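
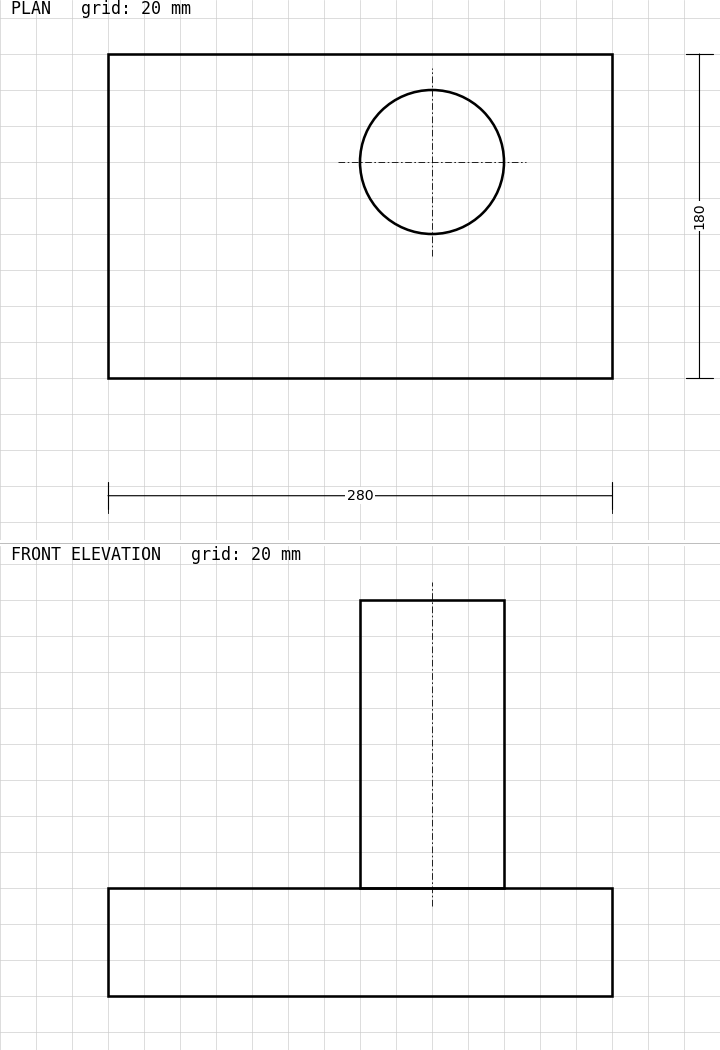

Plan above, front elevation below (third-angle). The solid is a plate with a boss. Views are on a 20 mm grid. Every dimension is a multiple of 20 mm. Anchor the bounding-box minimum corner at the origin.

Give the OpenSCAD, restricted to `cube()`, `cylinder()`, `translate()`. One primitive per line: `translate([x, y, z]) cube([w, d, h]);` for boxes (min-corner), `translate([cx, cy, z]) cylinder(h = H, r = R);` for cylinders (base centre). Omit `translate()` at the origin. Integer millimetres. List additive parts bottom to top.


cube([280, 180, 60]);
translate([180, 120, 60]) cylinder(h = 160, r = 40);


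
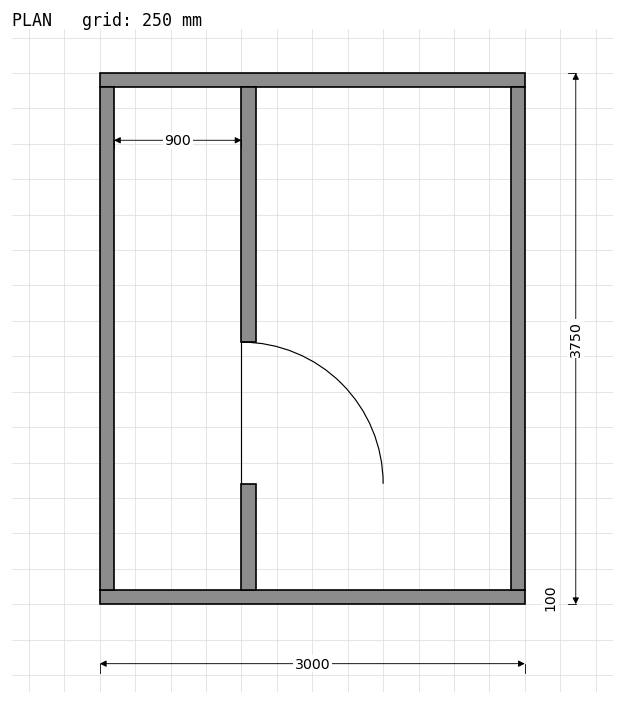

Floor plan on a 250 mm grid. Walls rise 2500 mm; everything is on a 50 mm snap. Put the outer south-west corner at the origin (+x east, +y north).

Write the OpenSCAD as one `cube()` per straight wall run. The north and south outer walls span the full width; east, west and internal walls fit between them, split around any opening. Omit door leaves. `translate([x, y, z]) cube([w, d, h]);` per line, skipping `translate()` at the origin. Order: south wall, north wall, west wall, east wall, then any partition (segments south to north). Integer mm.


cube([3000, 100, 2500]);
translate([0, 3650, 0]) cube([3000, 100, 2500]);
translate([0, 100, 0]) cube([100, 3550, 2500]);
translate([2900, 100, 0]) cube([100, 3550, 2500]);
translate([1000, 100, 0]) cube([100, 750, 2500]);
translate([1000, 1850, 0]) cube([100, 1800, 2500]);


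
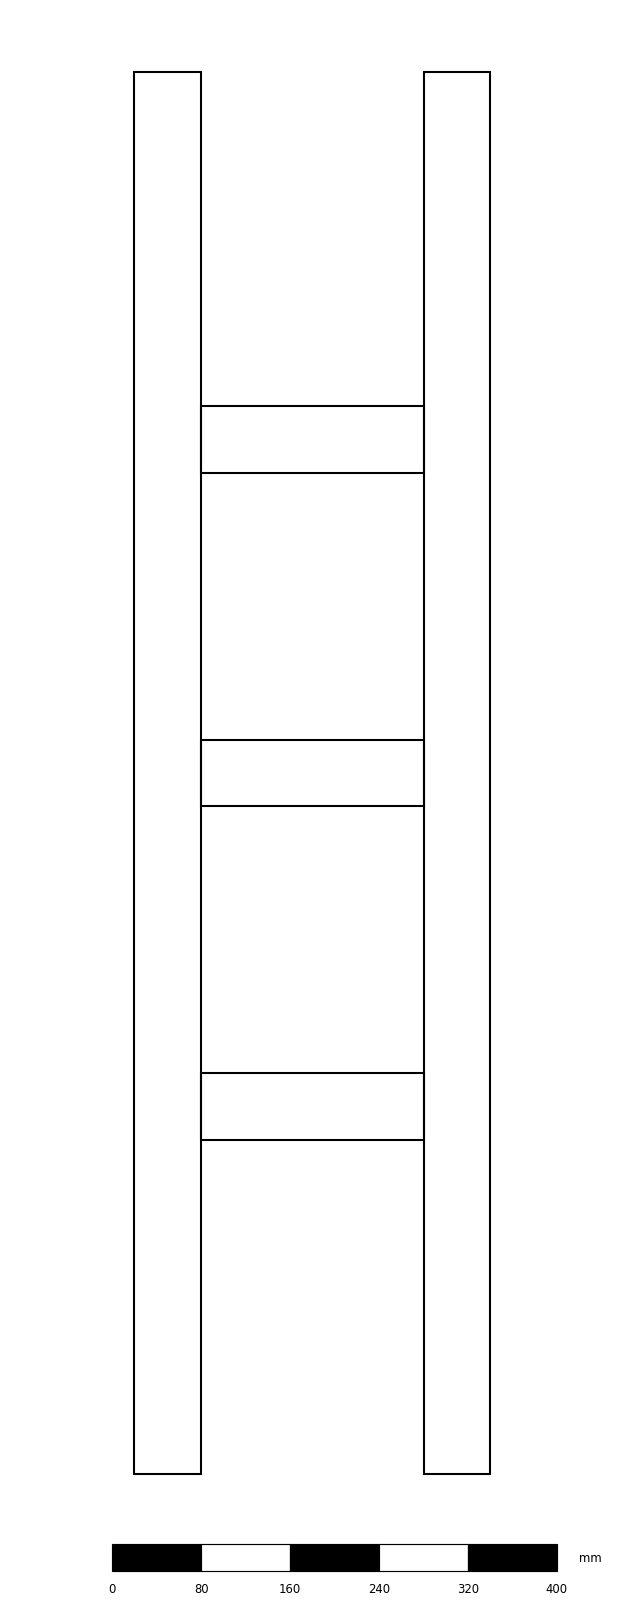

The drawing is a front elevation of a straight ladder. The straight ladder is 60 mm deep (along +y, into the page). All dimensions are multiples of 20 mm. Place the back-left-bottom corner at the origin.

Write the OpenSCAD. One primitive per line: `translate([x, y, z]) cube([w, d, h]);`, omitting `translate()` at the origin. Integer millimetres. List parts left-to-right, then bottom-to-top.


cube([60, 60, 1260]);
translate([60, 0, 300]) cube([200, 60, 60]);
translate([60, 0, 600]) cube([200, 60, 60]);
translate([60, 0, 900]) cube([200, 60, 60]);
translate([260, 0, 0]) cube([60, 60, 1260]);


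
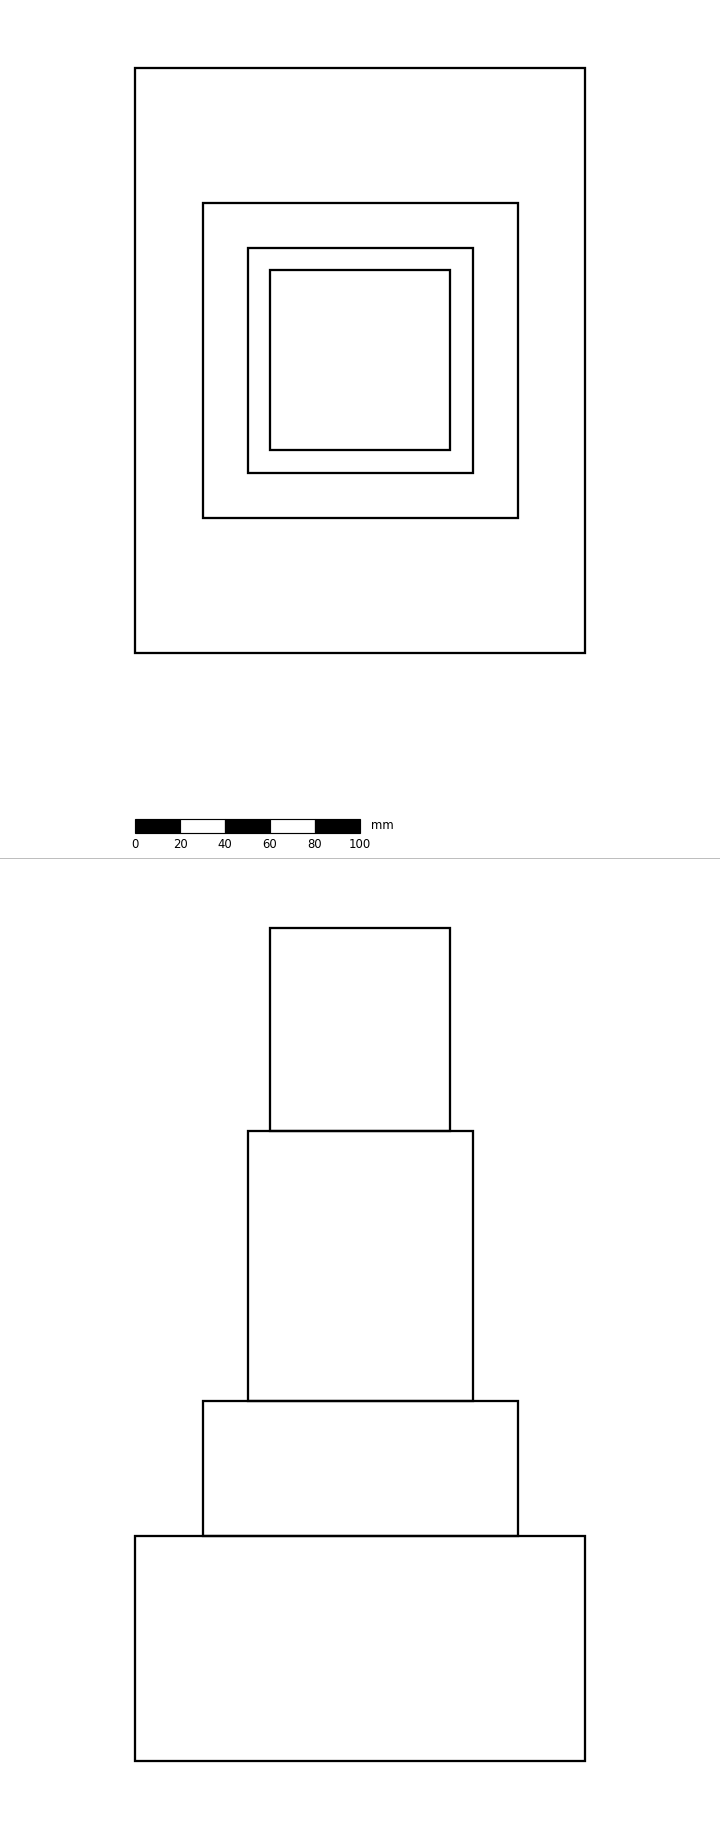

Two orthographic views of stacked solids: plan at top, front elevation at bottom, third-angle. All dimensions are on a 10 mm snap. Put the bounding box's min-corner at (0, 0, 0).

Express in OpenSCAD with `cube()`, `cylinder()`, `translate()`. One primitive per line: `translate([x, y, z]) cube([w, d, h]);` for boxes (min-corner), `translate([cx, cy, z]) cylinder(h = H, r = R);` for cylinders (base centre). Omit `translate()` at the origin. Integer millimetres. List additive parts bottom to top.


cube([200, 260, 100]);
translate([30, 60, 100]) cube([140, 140, 60]);
translate([50, 80, 160]) cube([100, 100, 120]);
translate([60, 90, 280]) cube([80, 80, 90]);


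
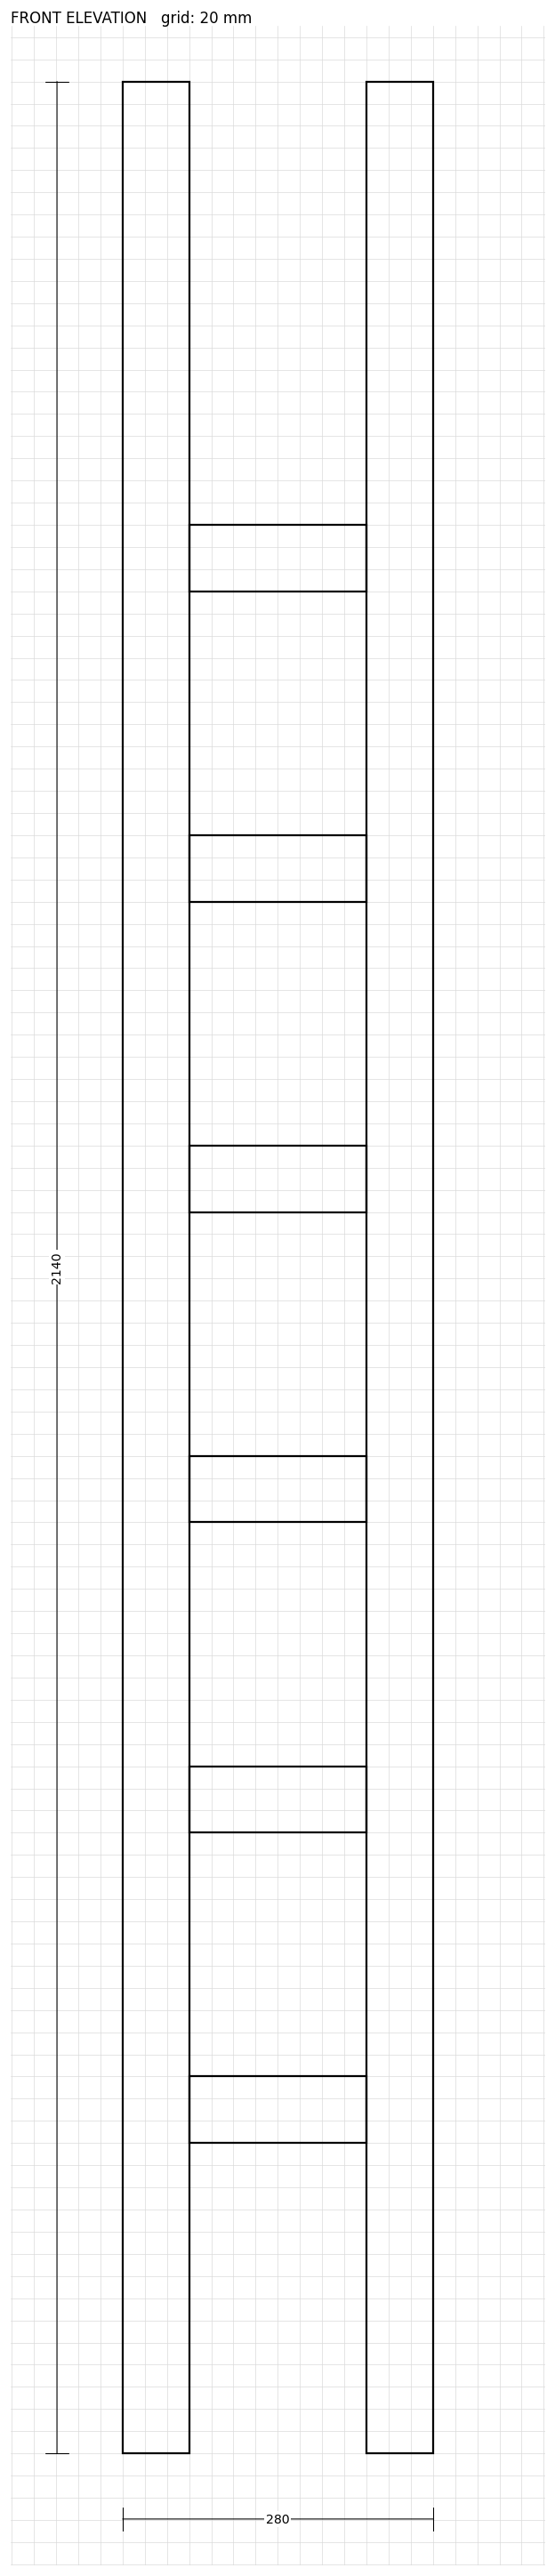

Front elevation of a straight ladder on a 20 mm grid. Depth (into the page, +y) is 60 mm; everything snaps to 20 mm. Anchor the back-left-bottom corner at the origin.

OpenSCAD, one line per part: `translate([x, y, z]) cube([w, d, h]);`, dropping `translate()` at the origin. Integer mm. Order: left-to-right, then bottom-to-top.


cube([60, 60, 2140]);
translate([60, 0, 280]) cube([160, 60, 60]);
translate([60, 0, 560]) cube([160, 60, 60]);
translate([60, 0, 840]) cube([160, 60, 60]);
translate([60, 0, 1120]) cube([160, 60, 60]);
translate([60, 0, 1400]) cube([160, 60, 60]);
translate([60, 0, 1680]) cube([160, 60, 60]);
translate([220, 0, 0]) cube([60, 60, 2140]);


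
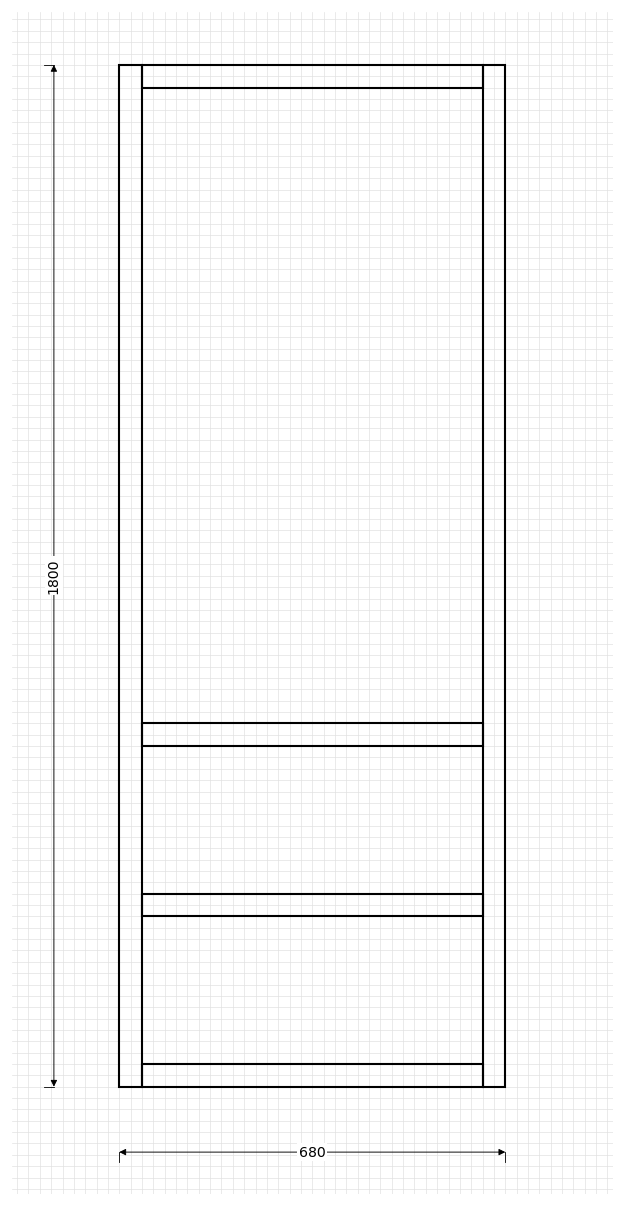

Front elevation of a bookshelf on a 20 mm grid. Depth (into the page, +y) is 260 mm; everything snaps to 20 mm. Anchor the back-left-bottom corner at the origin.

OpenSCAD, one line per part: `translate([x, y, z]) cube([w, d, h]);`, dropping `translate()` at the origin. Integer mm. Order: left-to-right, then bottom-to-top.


cube([40, 260, 1800]);
translate([40, 0, 0]) cube([600, 260, 40]);
translate([40, 0, 300]) cube([600, 260, 40]);
translate([40, 0, 600]) cube([600, 260, 40]);
translate([40, 0, 1760]) cube([600, 260, 40]);
translate([640, 0, 0]) cube([40, 260, 1800]);


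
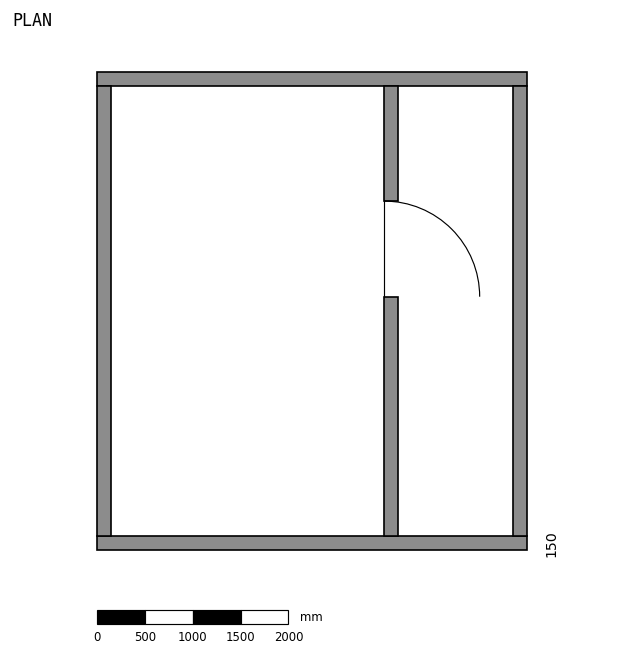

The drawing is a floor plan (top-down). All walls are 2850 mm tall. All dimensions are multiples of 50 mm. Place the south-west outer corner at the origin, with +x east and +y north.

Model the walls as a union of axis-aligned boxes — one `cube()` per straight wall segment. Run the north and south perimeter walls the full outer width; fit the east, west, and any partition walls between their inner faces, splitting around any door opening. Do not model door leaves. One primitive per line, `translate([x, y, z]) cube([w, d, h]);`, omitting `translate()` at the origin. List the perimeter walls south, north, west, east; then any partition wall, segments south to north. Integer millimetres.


cube([4500, 150, 2850]);
translate([0, 4850, 0]) cube([4500, 150, 2850]);
translate([0, 150, 0]) cube([150, 4700, 2850]);
translate([4350, 150, 0]) cube([150, 4700, 2850]);
translate([3000, 150, 0]) cube([150, 2500, 2850]);
translate([3000, 3650, 0]) cube([150, 1200, 2850]);


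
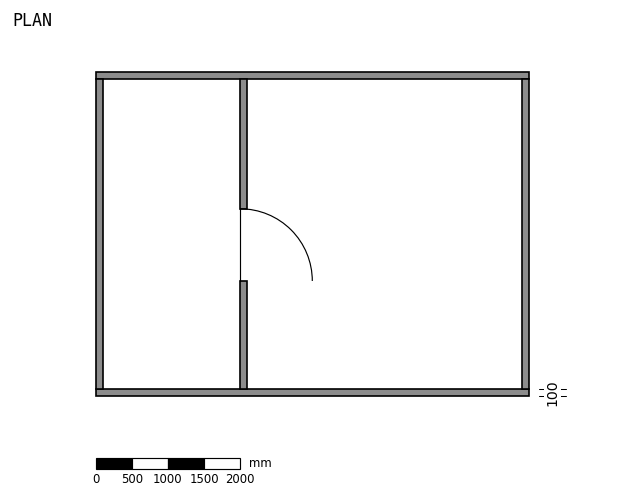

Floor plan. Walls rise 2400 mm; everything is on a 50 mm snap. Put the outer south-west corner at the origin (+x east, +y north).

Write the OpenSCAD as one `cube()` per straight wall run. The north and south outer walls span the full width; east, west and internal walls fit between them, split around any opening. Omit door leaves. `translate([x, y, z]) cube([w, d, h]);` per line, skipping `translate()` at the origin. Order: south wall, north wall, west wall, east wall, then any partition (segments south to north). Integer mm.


cube([6000, 100, 2400]);
translate([0, 4400, 0]) cube([6000, 100, 2400]);
translate([0, 100, 0]) cube([100, 4300, 2400]);
translate([5900, 100, 0]) cube([100, 4300, 2400]);
translate([2000, 100, 0]) cube([100, 1500, 2400]);
translate([2000, 2600, 0]) cube([100, 1800, 2400]);


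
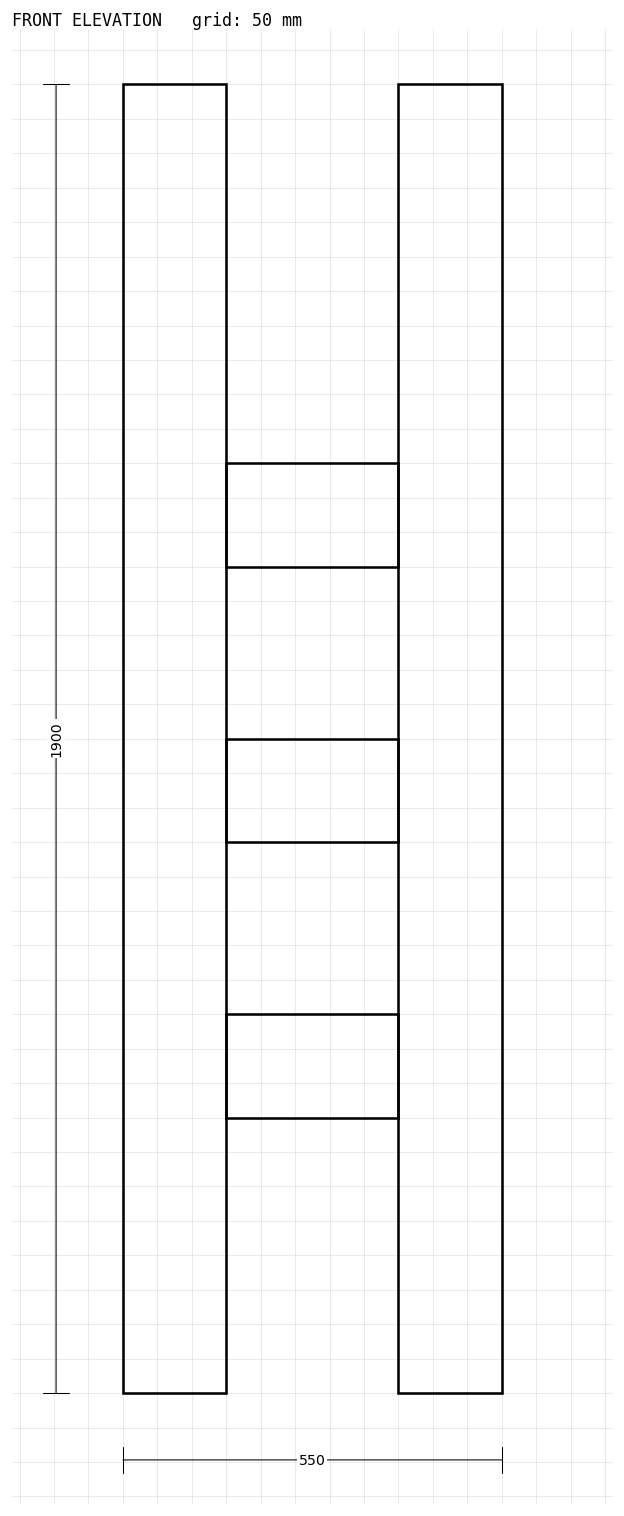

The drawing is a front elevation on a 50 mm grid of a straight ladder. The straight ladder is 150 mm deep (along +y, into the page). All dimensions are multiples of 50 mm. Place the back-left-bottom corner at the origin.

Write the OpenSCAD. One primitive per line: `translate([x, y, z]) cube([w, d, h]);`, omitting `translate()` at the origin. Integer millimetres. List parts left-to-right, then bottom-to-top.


cube([150, 150, 1900]);
translate([150, 0, 400]) cube([250, 150, 150]);
translate([150, 0, 800]) cube([250, 150, 150]);
translate([150, 0, 1200]) cube([250, 150, 150]);
translate([400, 0, 0]) cube([150, 150, 1900]);


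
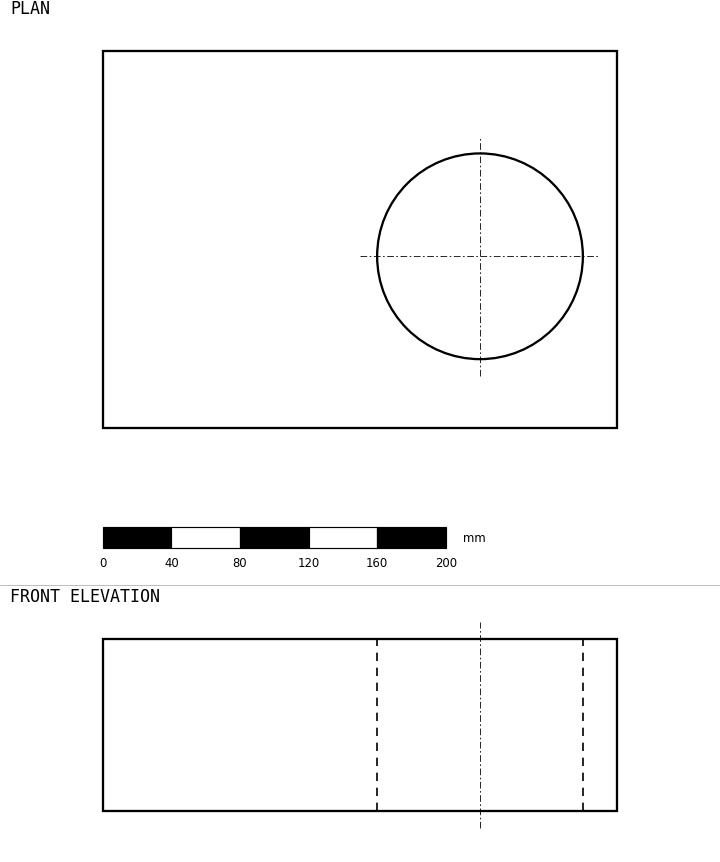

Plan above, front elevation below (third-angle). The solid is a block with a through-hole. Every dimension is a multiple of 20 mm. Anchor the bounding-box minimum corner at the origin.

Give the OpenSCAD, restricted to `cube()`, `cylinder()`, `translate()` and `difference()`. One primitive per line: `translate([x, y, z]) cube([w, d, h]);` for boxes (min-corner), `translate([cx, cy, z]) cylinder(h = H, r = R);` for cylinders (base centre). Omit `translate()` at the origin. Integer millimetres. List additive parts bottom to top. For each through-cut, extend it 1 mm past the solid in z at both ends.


difference() {
  cube([300, 220, 100]);
  translate([220, 100, -1]) cylinder(h = 102, r = 60);
}


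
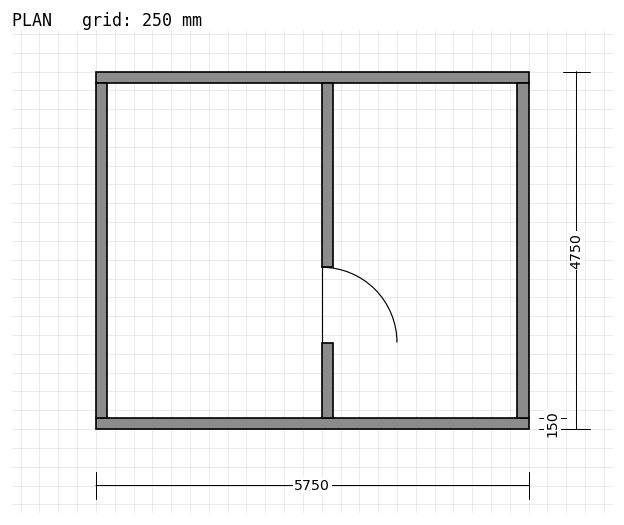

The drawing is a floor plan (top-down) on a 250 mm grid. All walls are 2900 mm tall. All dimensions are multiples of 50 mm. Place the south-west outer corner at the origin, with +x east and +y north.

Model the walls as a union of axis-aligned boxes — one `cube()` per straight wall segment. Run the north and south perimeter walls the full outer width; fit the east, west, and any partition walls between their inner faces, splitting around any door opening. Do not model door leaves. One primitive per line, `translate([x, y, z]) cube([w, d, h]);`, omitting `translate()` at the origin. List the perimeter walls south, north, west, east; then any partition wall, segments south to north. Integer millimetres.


cube([5750, 150, 2900]);
translate([0, 4600, 0]) cube([5750, 150, 2900]);
translate([0, 150, 0]) cube([150, 4450, 2900]);
translate([5600, 150, 0]) cube([150, 4450, 2900]);
translate([3000, 150, 0]) cube([150, 1000, 2900]);
translate([3000, 2150, 0]) cube([150, 2450, 2900]);


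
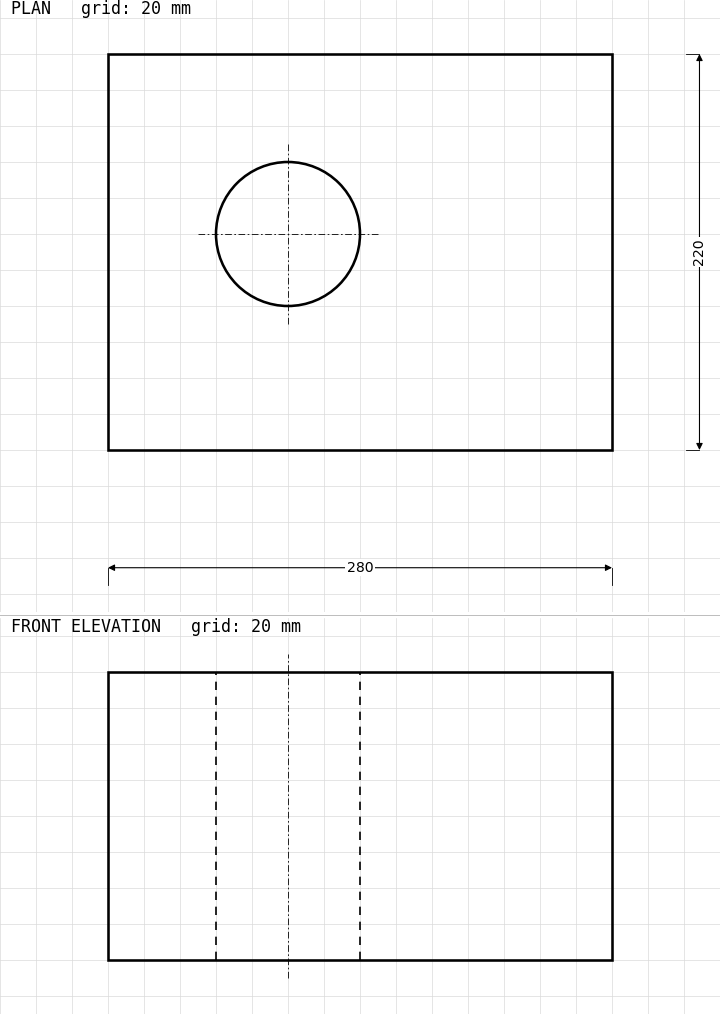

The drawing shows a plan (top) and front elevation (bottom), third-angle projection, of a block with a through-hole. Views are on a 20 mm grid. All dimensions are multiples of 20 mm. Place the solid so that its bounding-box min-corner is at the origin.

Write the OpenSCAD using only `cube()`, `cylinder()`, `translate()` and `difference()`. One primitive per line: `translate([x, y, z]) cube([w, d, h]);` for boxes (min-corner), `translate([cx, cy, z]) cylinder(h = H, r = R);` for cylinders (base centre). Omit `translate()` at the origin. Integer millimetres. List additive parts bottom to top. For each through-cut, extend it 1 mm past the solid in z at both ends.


difference() {
  cube([280, 220, 160]);
  translate([100, 120, -1]) cylinder(h = 162, r = 40);
}


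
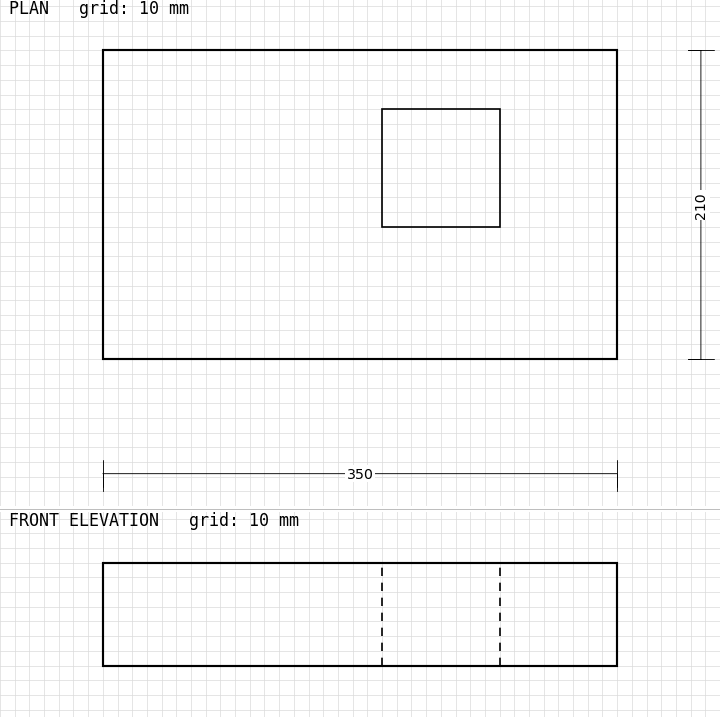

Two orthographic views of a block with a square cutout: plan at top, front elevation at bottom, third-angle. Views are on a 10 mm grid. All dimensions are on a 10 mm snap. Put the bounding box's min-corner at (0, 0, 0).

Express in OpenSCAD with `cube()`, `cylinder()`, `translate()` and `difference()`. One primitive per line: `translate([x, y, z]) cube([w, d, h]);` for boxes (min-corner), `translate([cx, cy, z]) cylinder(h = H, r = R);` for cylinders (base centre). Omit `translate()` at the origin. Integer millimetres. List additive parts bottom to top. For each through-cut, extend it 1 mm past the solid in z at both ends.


difference() {
  cube([350, 210, 70]);
  translate([190, 90, -1]) cube([80, 80, 72]);
}


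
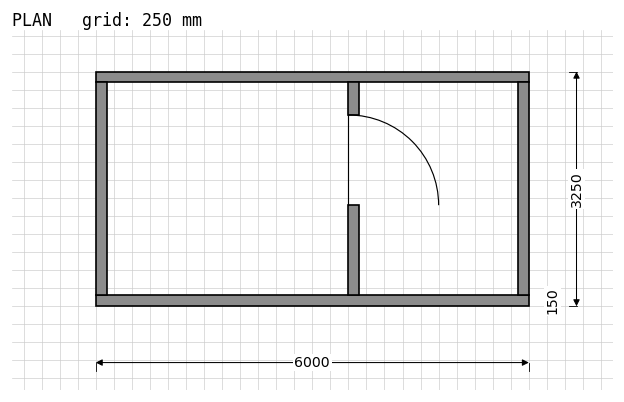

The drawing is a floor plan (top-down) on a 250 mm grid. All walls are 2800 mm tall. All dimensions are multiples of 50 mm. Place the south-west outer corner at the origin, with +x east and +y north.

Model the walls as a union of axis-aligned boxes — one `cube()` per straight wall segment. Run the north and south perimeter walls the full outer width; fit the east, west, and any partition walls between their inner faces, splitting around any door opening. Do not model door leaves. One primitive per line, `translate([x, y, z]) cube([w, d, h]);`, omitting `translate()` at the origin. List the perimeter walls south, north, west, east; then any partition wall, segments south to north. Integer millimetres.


cube([6000, 150, 2800]);
translate([0, 3100, 0]) cube([6000, 150, 2800]);
translate([0, 150, 0]) cube([150, 2950, 2800]);
translate([5850, 150, 0]) cube([150, 2950, 2800]);
translate([3500, 150, 0]) cube([150, 1250, 2800]);
translate([3500, 2650, 0]) cube([150, 450, 2800]);


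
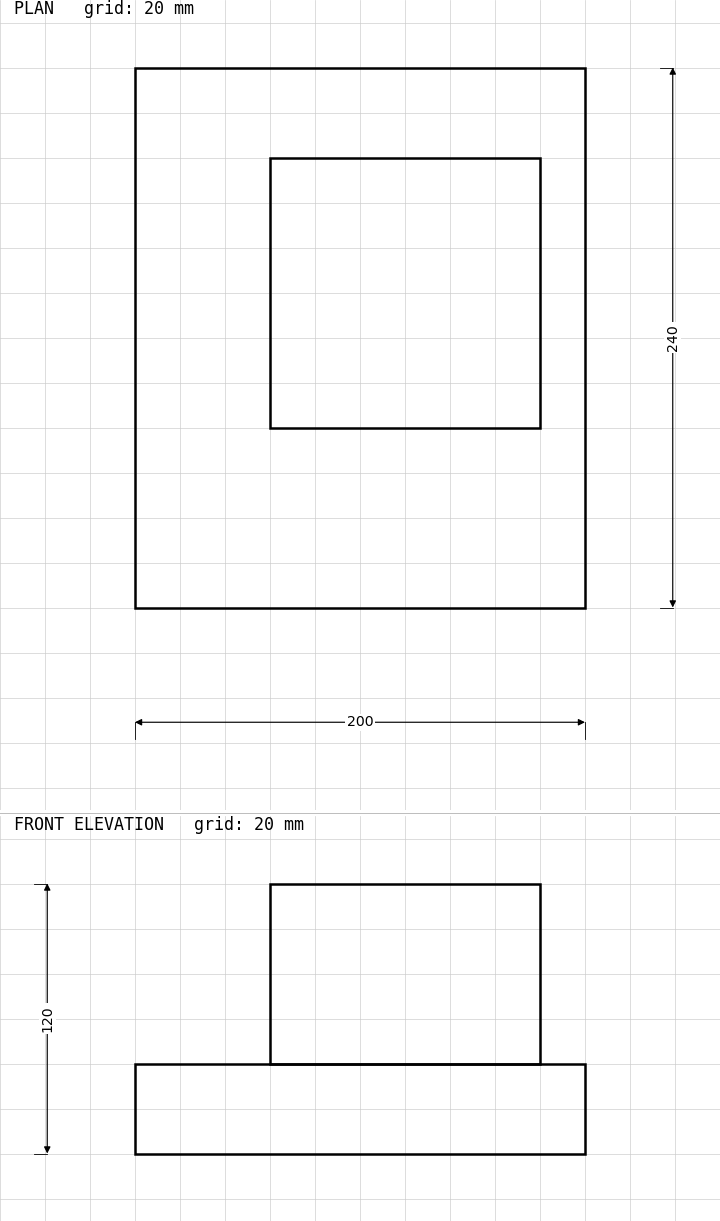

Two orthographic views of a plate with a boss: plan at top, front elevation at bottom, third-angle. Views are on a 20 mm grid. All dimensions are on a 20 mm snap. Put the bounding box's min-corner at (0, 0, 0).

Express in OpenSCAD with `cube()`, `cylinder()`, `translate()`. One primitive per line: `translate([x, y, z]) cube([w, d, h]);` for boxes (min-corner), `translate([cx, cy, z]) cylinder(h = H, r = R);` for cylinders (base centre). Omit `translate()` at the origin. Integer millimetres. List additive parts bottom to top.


cube([200, 240, 40]);
translate([60, 80, 40]) cube([120, 120, 80]);


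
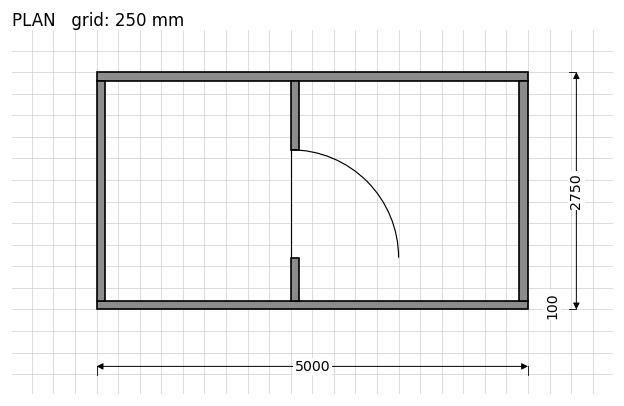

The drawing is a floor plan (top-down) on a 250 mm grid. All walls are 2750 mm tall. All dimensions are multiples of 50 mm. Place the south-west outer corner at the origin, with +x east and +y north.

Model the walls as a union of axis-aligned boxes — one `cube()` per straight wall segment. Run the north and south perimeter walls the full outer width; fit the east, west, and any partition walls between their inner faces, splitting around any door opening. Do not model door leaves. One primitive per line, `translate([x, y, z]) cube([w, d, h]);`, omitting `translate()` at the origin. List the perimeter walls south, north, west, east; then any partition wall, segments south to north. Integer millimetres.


cube([5000, 100, 2750]);
translate([0, 2650, 0]) cube([5000, 100, 2750]);
translate([0, 100, 0]) cube([100, 2550, 2750]);
translate([4900, 100, 0]) cube([100, 2550, 2750]);
translate([2250, 100, 0]) cube([100, 500, 2750]);
translate([2250, 1850, 0]) cube([100, 800, 2750]);


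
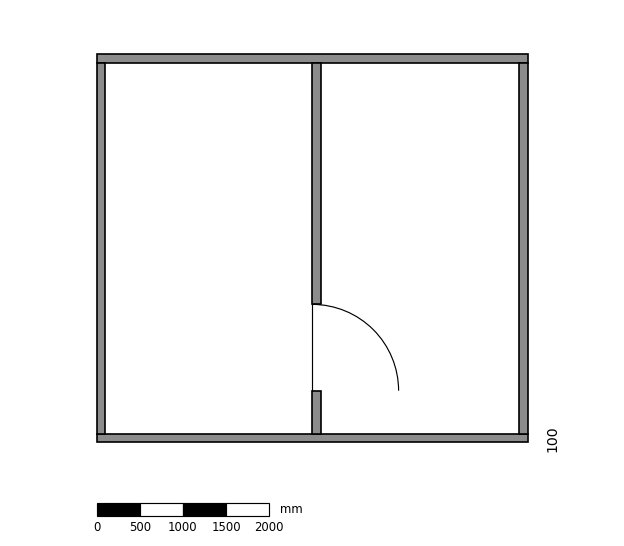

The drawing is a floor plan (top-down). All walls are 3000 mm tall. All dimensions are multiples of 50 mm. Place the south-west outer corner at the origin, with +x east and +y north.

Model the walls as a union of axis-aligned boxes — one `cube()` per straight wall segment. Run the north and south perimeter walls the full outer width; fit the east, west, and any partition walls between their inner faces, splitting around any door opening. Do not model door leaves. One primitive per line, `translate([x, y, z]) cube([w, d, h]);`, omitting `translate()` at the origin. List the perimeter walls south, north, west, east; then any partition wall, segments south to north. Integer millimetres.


cube([5000, 100, 3000]);
translate([0, 4400, 0]) cube([5000, 100, 3000]);
translate([0, 100, 0]) cube([100, 4300, 3000]);
translate([4900, 100, 0]) cube([100, 4300, 3000]);
translate([2500, 100, 0]) cube([100, 500, 3000]);
translate([2500, 1600, 0]) cube([100, 2800, 3000]);


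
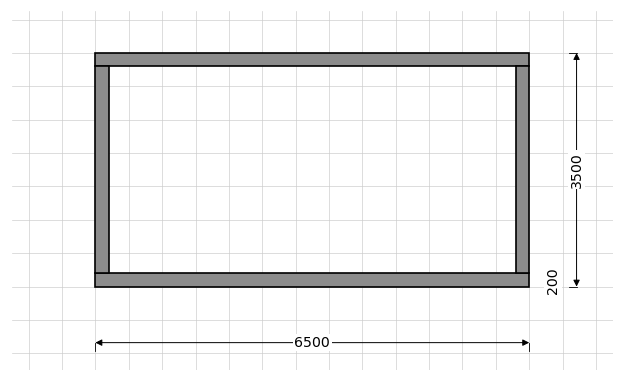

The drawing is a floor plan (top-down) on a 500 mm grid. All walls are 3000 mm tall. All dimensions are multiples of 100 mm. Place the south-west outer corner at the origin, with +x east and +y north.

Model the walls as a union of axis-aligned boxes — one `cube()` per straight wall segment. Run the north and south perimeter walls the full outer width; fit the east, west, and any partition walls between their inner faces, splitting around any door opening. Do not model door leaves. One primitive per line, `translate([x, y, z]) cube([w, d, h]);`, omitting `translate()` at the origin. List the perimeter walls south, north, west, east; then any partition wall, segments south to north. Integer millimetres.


cube([6500, 200, 3000]);
translate([0, 3300, 0]) cube([6500, 200, 3000]);
translate([0, 200, 0]) cube([200, 3100, 3000]);
translate([6300, 200, 0]) cube([200, 3100, 3000]);


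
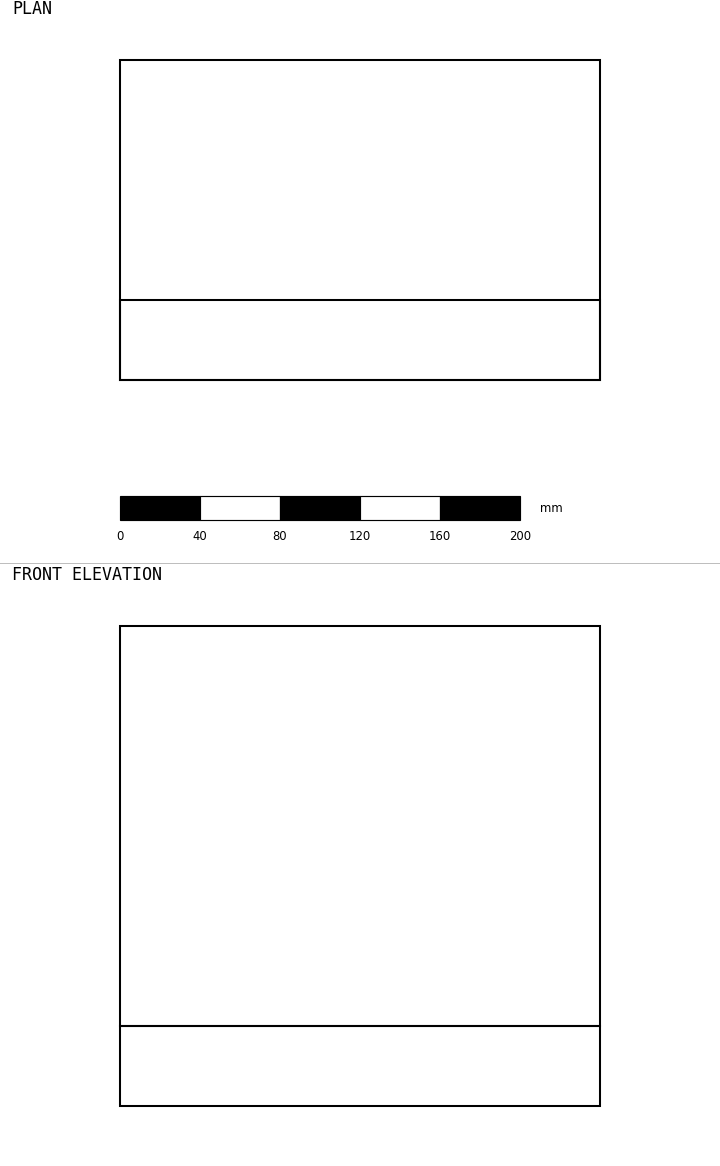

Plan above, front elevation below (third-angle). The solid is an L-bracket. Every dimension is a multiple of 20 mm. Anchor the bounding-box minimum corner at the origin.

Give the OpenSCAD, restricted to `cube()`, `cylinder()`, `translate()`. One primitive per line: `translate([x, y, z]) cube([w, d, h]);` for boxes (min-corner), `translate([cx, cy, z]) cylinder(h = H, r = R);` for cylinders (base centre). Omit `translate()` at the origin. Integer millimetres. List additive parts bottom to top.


cube([240, 160, 40]);
translate([0, 0, 40]) cube([240, 40, 200]);


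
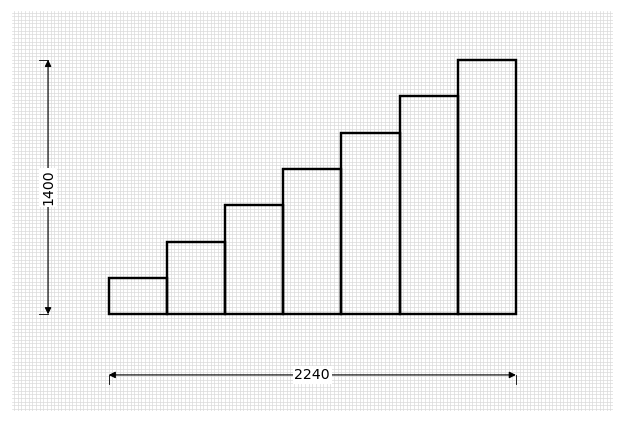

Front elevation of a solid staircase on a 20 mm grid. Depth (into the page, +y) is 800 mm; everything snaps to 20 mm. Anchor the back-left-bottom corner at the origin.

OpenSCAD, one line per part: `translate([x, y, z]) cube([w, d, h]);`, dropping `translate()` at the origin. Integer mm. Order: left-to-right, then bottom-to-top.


cube([320, 800, 200]);
translate([320, 0, 0]) cube([320, 800, 400]);
translate([640, 0, 0]) cube([320, 800, 600]);
translate([960, 0, 0]) cube([320, 800, 800]);
translate([1280, 0, 0]) cube([320, 800, 1000]);
translate([1600, 0, 0]) cube([320, 800, 1200]);
translate([1920, 0, 0]) cube([320, 800, 1400]);


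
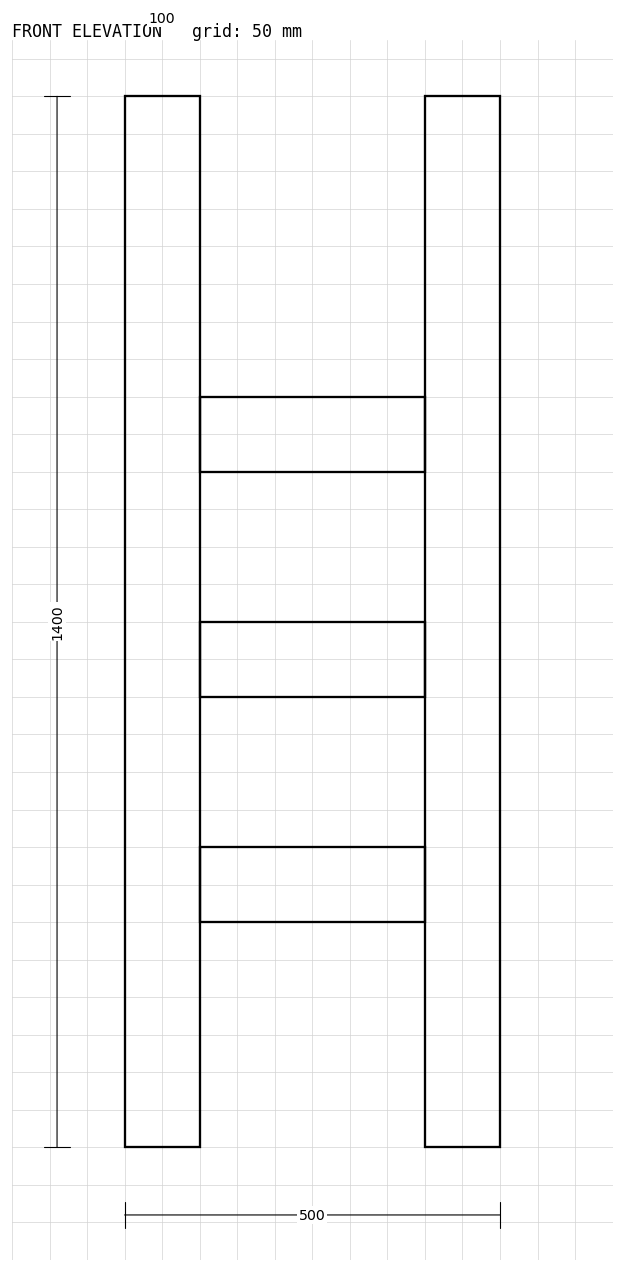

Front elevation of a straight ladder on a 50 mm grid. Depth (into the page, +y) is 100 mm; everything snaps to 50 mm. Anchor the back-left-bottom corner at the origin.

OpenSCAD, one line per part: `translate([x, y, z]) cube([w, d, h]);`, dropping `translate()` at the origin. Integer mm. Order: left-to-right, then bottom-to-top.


cube([100, 100, 1400]);
translate([100, 0, 300]) cube([300, 100, 100]);
translate([100, 0, 600]) cube([300, 100, 100]);
translate([100, 0, 900]) cube([300, 100, 100]);
translate([400, 0, 0]) cube([100, 100, 1400]);


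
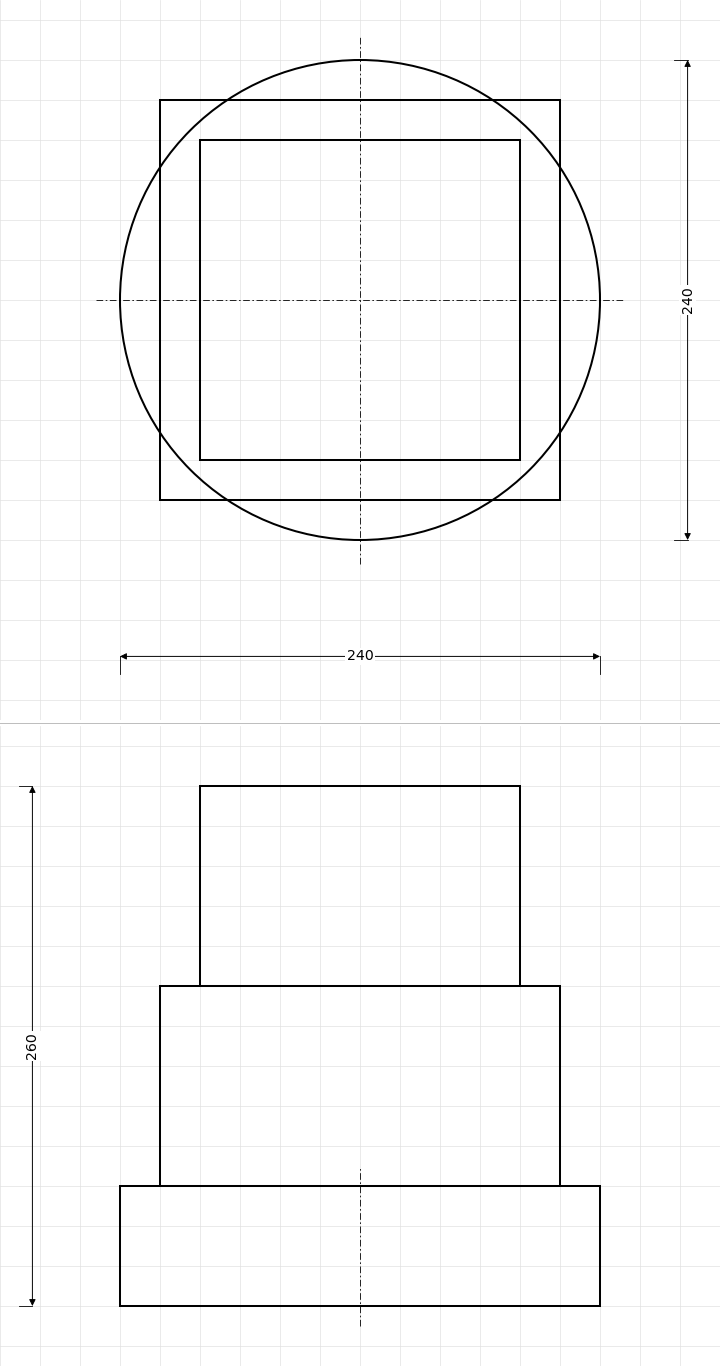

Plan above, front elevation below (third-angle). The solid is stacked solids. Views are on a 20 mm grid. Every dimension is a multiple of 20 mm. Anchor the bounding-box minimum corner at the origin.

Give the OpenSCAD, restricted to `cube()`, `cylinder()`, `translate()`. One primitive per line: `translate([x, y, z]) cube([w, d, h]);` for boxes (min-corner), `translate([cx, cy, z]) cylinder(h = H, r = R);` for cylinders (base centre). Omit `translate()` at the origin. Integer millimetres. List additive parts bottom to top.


translate([120, 120, 0]) cylinder(h = 60, r = 120);
translate([20, 20, 60]) cube([200, 200, 100]);
translate([40, 40, 160]) cube([160, 160, 100]);


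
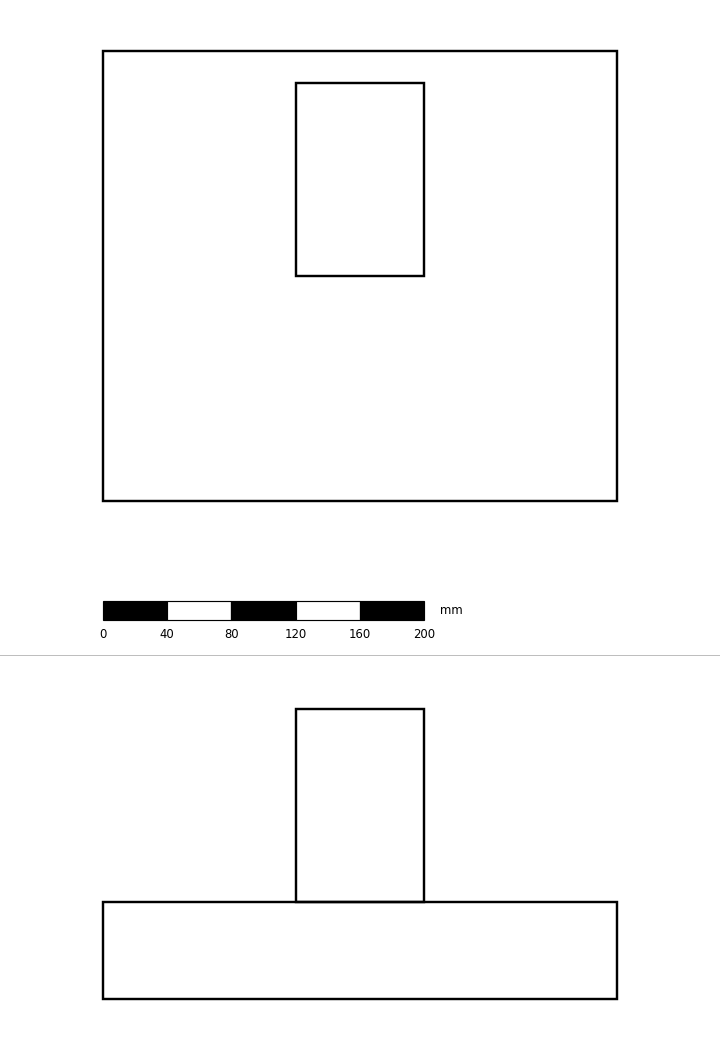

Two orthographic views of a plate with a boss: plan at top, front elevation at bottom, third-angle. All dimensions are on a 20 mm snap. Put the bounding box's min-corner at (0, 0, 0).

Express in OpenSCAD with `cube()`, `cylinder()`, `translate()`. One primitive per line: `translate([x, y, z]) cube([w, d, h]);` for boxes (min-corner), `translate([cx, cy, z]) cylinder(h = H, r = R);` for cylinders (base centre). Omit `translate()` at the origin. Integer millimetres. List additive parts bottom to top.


cube([320, 280, 60]);
translate([120, 140, 60]) cube([80, 120, 120]);


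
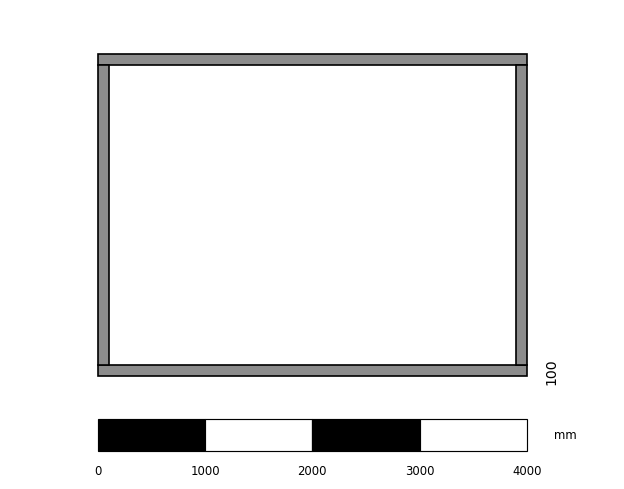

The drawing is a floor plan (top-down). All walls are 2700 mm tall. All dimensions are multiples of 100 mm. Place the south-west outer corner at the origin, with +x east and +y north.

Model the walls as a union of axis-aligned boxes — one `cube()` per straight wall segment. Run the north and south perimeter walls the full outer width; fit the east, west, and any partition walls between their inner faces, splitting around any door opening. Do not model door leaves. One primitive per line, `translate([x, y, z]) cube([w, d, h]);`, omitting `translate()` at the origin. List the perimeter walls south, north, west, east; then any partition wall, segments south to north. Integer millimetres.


cube([4000, 100, 2700]);
translate([0, 2900, 0]) cube([4000, 100, 2700]);
translate([0, 100, 0]) cube([100, 2800, 2700]);
translate([3900, 100, 0]) cube([100, 2800, 2700]);


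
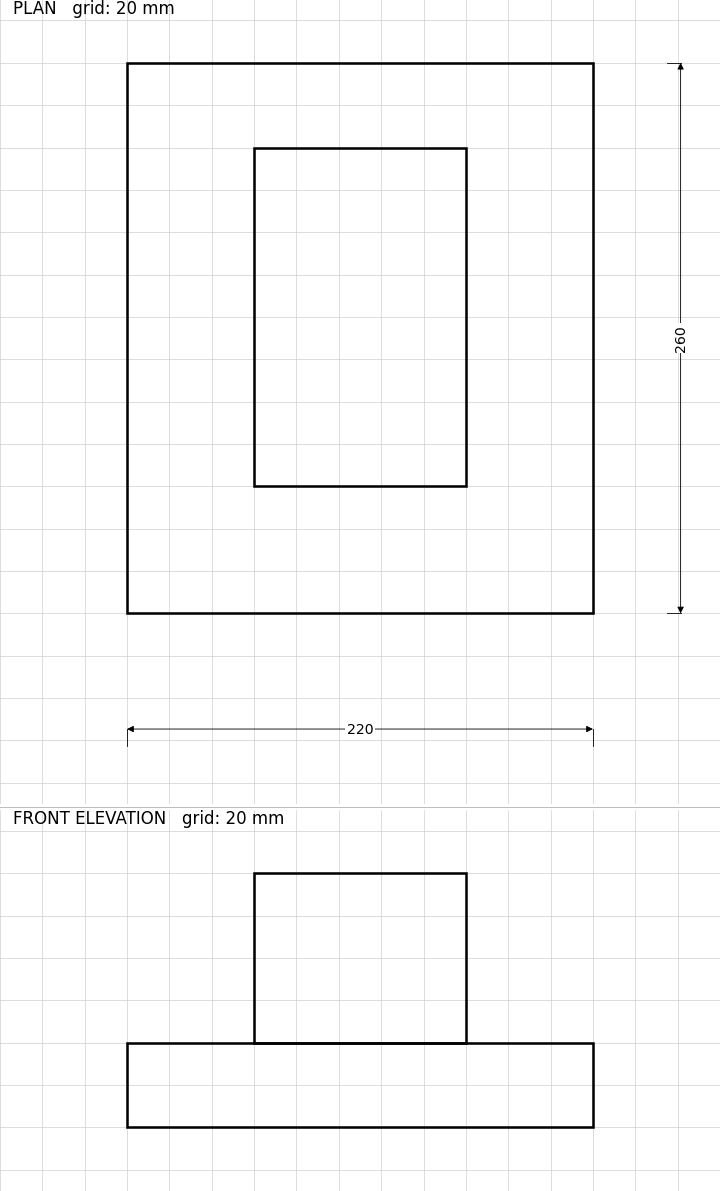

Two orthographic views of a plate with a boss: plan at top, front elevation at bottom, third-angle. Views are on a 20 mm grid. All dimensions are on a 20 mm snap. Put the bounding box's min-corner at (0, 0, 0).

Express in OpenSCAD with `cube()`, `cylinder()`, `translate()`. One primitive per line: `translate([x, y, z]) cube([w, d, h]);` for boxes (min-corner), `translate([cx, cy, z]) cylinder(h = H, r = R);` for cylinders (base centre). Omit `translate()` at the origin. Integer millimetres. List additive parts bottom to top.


cube([220, 260, 40]);
translate([60, 60, 40]) cube([100, 160, 80]);


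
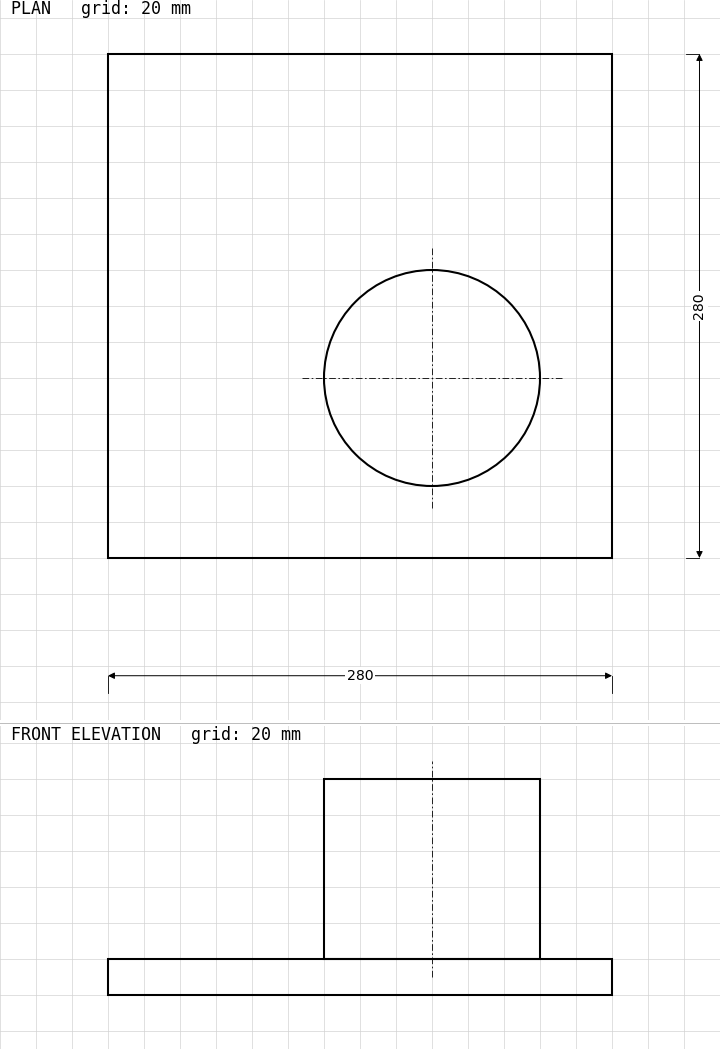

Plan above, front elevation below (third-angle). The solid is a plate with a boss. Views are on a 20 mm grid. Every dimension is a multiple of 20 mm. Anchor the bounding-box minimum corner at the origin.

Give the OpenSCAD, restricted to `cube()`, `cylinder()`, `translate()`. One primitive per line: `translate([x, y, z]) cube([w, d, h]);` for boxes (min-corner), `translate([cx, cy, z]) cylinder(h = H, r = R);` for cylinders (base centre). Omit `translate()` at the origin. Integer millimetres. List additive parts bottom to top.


cube([280, 280, 20]);
translate([180, 100, 20]) cylinder(h = 100, r = 60);


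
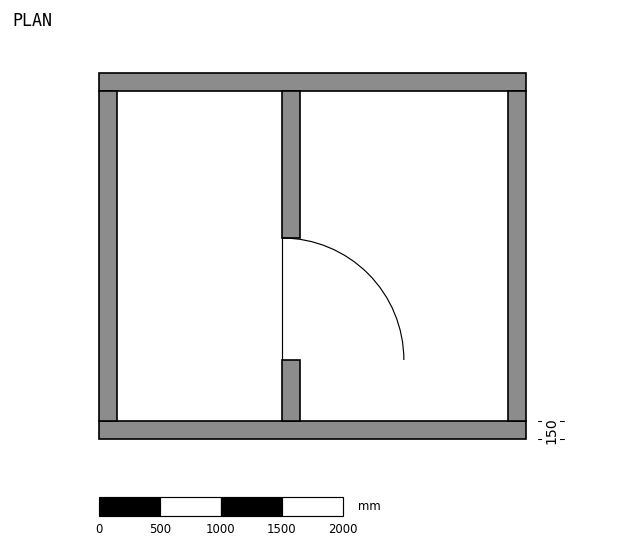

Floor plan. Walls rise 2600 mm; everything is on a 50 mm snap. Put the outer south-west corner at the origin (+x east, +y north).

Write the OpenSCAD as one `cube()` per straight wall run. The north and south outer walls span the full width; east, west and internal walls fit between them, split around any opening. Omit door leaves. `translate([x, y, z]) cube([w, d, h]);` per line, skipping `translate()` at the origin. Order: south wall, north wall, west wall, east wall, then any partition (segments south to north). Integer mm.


cube([3500, 150, 2600]);
translate([0, 2850, 0]) cube([3500, 150, 2600]);
translate([0, 150, 0]) cube([150, 2700, 2600]);
translate([3350, 150, 0]) cube([150, 2700, 2600]);
translate([1500, 150, 0]) cube([150, 500, 2600]);
translate([1500, 1650, 0]) cube([150, 1200, 2600]);


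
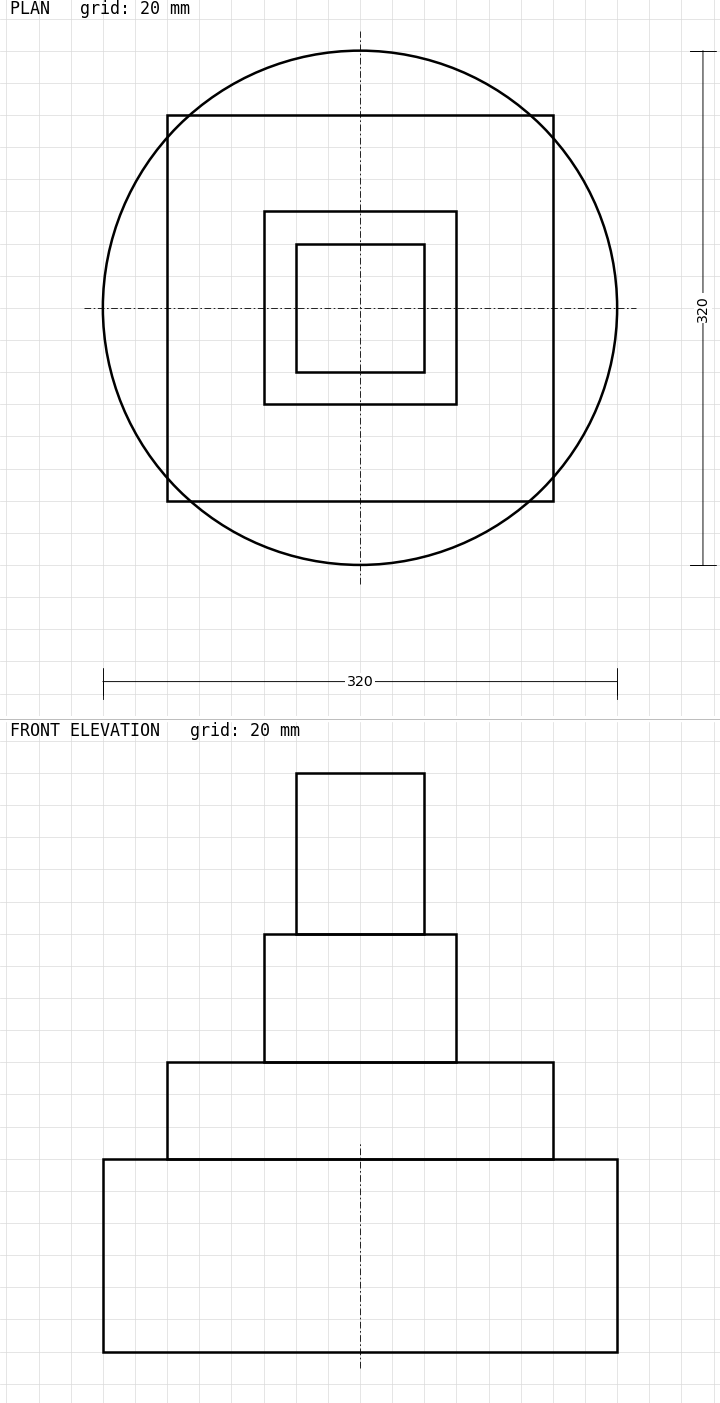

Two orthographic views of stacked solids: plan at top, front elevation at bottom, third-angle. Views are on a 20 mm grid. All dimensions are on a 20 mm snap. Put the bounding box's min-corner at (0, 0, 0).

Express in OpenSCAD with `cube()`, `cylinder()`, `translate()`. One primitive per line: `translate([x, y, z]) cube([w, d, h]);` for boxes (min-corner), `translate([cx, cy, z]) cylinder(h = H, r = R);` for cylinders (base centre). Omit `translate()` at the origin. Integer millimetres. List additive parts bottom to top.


translate([160, 160, 0]) cylinder(h = 120, r = 160);
translate([40, 40, 120]) cube([240, 240, 60]);
translate([100, 100, 180]) cube([120, 120, 80]);
translate([120, 120, 260]) cube([80, 80, 100]);


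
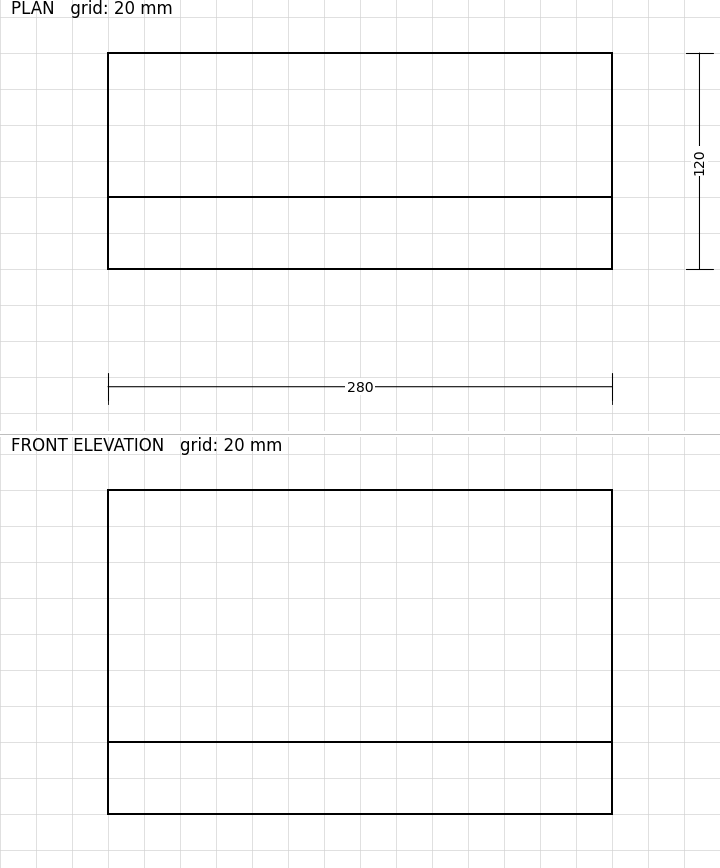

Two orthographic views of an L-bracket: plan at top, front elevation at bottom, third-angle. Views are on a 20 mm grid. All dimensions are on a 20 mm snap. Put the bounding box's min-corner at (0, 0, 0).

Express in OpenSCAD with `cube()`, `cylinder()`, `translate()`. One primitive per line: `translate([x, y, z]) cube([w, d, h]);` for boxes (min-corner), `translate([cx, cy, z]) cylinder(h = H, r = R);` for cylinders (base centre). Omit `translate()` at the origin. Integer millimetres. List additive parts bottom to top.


cube([280, 120, 40]);
translate([0, 0, 40]) cube([280, 40, 140]);


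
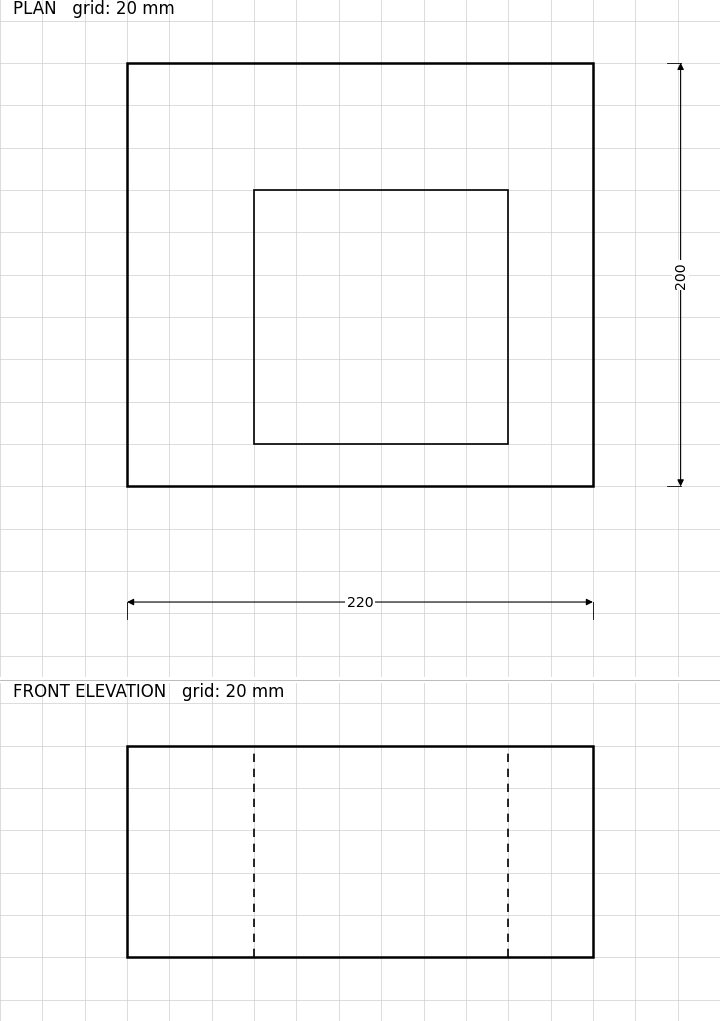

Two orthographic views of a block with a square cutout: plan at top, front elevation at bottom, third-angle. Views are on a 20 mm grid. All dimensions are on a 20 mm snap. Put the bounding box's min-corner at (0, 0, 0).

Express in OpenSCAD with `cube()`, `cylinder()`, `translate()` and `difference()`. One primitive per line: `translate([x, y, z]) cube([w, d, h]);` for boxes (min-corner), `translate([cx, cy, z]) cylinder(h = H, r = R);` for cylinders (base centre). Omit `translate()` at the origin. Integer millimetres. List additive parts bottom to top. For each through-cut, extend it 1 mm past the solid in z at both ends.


difference() {
  cube([220, 200, 100]);
  translate([60, 20, -1]) cube([120, 120, 102]);
}


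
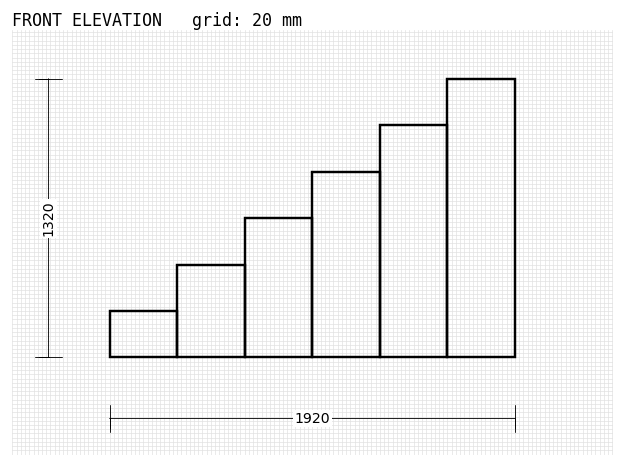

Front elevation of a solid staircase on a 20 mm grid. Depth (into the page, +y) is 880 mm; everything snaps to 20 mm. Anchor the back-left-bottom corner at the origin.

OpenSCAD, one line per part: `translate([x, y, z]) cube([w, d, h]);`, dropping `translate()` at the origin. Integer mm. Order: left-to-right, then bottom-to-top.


cube([320, 880, 220]);
translate([320, 0, 0]) cube([320, 880, 440]);
translate([640, 0, 0]) cube([320, 880, 660]);
translate([960, 0, 0]) cube([320, 880, 880]);
translate([1280, 0, 0]) cube([320, 880, 1100]);
translate([1600, 0, 0]) cube([320, 880, 1320]);


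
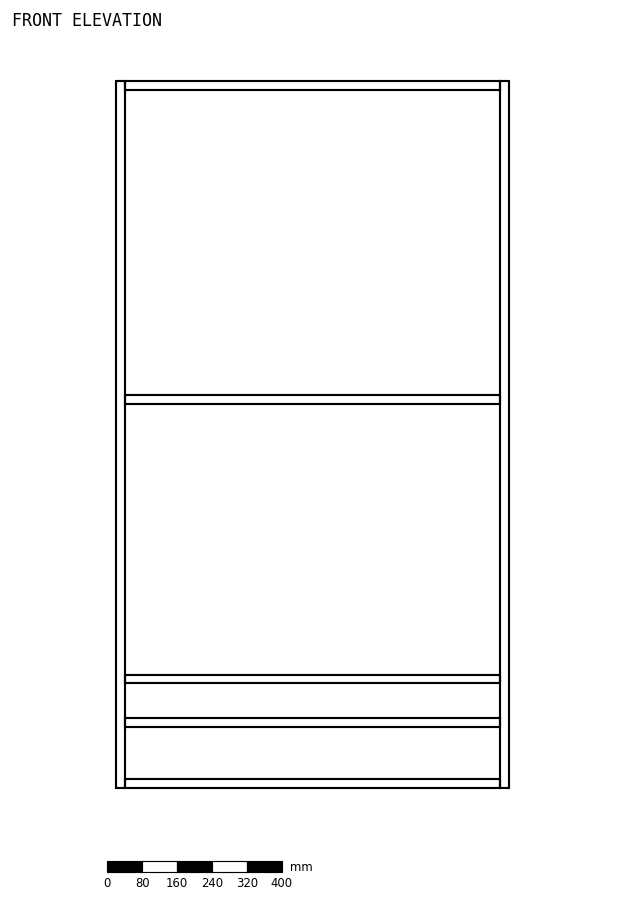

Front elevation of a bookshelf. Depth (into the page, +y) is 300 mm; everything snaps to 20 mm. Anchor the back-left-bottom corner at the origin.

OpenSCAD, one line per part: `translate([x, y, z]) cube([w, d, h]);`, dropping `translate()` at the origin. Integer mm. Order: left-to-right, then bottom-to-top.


cube([20, 300, 1620]);
translate([20, 0, 0]) cube([860, 300, 20]);
translate([20, 0, 140]) cube([860, 300, 20]);
translate([20, 0, 240]) cube([860, 300, 20]);
translate([20, 0, 880]) cube([860, 300, 20]);
translate([20, 0, 1600]) cube([860, 300, 20]);
translate([880, 0, 0]) cube([20, 300, 1620]);


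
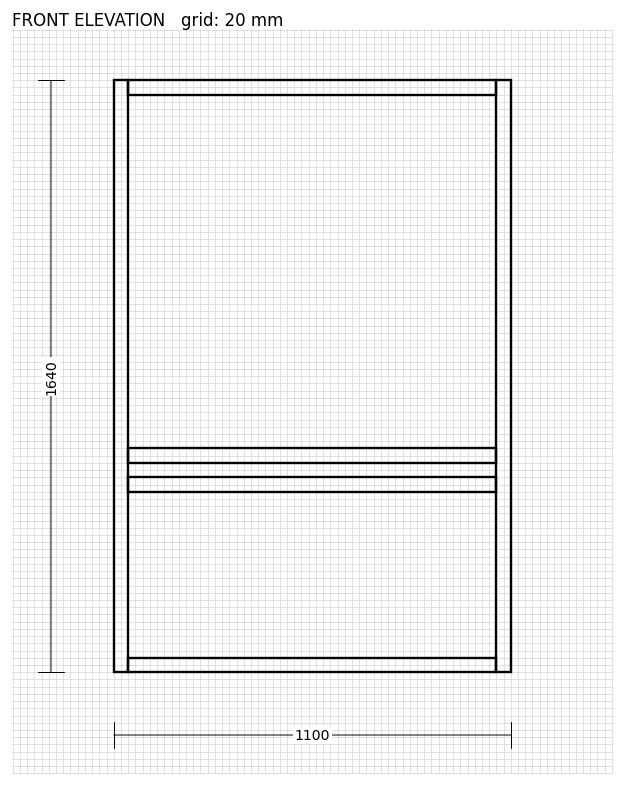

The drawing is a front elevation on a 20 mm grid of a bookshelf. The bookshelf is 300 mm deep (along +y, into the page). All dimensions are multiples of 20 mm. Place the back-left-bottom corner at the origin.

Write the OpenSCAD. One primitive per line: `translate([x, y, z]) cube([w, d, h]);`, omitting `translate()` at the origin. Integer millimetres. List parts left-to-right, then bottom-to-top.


cube([40, 300, 1640]);
translate([40, 0, 0]) cube([1020, 300, 40]);
translate([40, 0, 500]) cube([1020, 300, 40]);
translate([40, 0, 580]) cube([1020, 300, 40]);
translate([40, 0, 1600]) cube([1020, 300, 40]);
translate([1060, 0, 0]) cube([40, 300, 1640]);


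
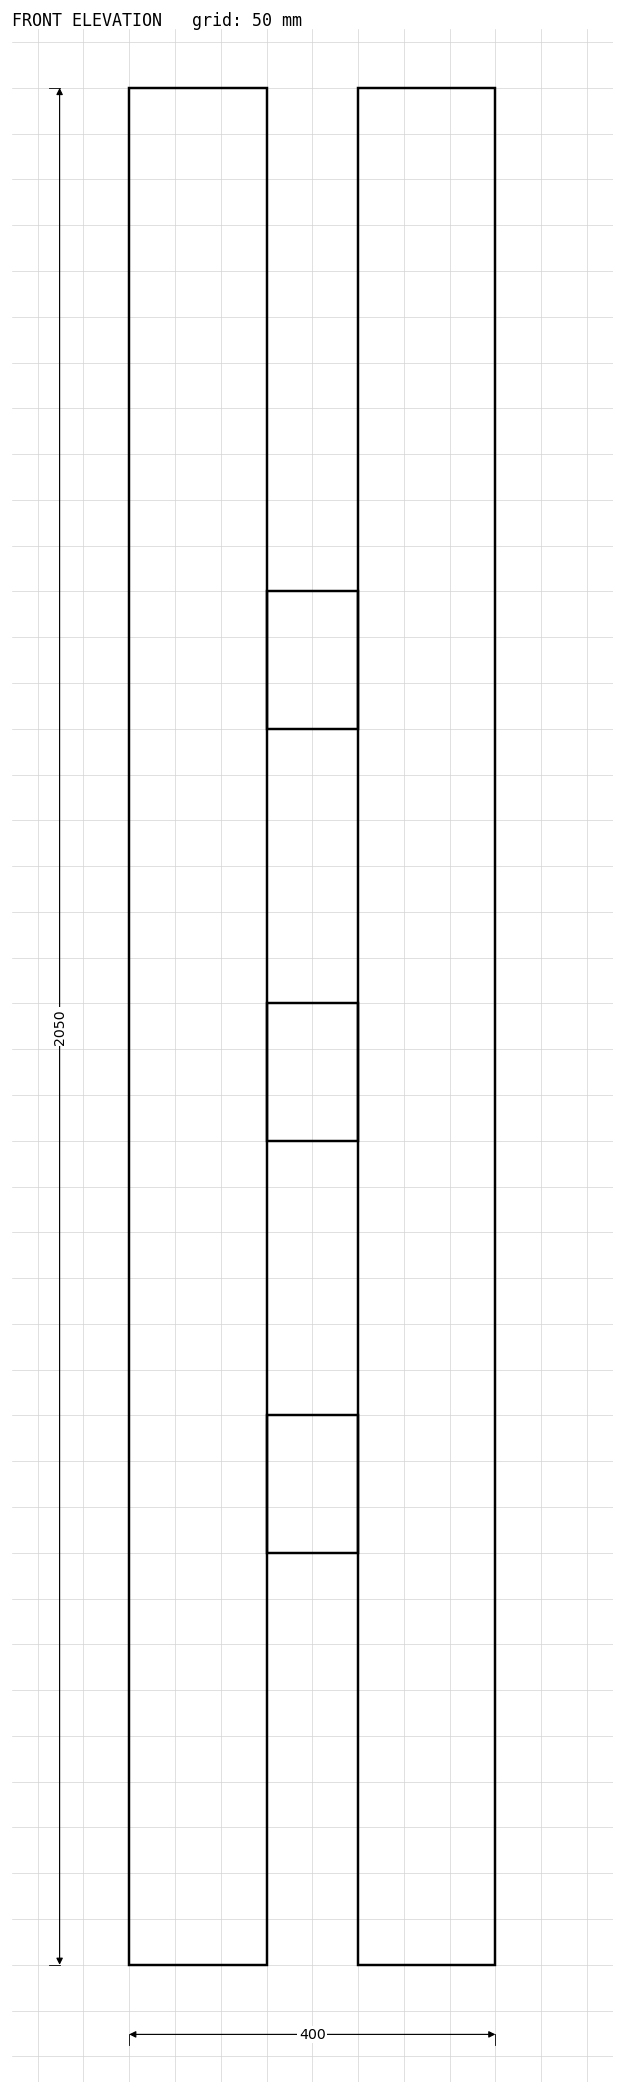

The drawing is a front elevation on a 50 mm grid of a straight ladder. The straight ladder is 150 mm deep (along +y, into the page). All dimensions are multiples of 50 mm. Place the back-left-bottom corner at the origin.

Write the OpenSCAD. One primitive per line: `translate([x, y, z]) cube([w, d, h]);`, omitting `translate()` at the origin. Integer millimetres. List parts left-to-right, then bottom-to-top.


cube([150, 150, 2050]);
translate([150, 0, 450]) cube([100, 150, 150]);
translate([150, 0, 900]) cube([100, 150, 150]);
translate([150, 0, 1350]) cube([100, 150, 150]);
translate([250, 0, 0]) cube([150, 150, 2050]);
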